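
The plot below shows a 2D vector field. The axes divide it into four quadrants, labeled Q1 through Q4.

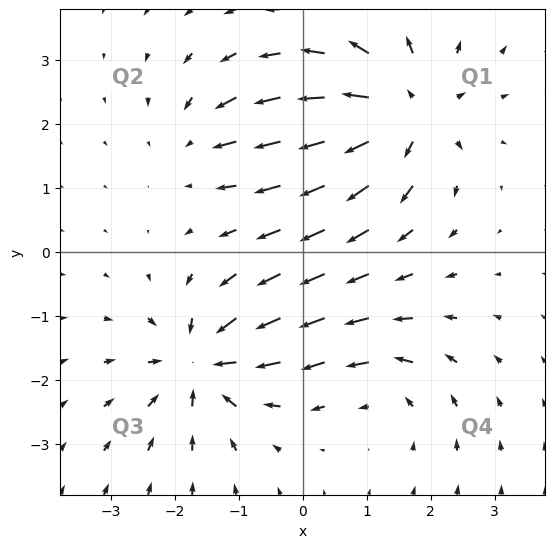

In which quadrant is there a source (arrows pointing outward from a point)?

Q1

The source sits at approximately (1.6, 2.2), which lies in quadrant Q1. The divergence there is about +6, positive as expected for a source.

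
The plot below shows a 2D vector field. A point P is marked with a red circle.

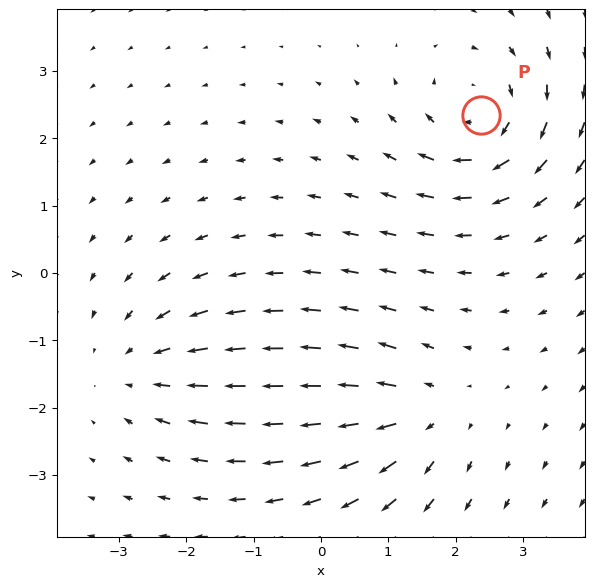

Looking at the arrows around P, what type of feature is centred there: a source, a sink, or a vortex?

vortex

At P (2.4, 2.3) the arrows circulate clockwise. Divergence ≈0, curl about -4 — near-zero divergence with nonzero curl is a vortex.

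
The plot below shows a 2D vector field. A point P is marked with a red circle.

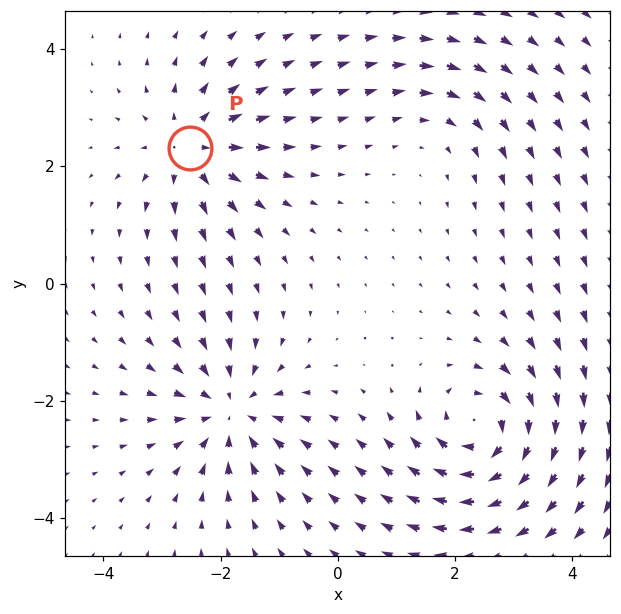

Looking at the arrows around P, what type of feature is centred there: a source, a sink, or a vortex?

source

At P (-2.5, 2.3) the arrows spread outward. Divergence about +4, curl ≈0 — positive divergence with near-zero curl is a source.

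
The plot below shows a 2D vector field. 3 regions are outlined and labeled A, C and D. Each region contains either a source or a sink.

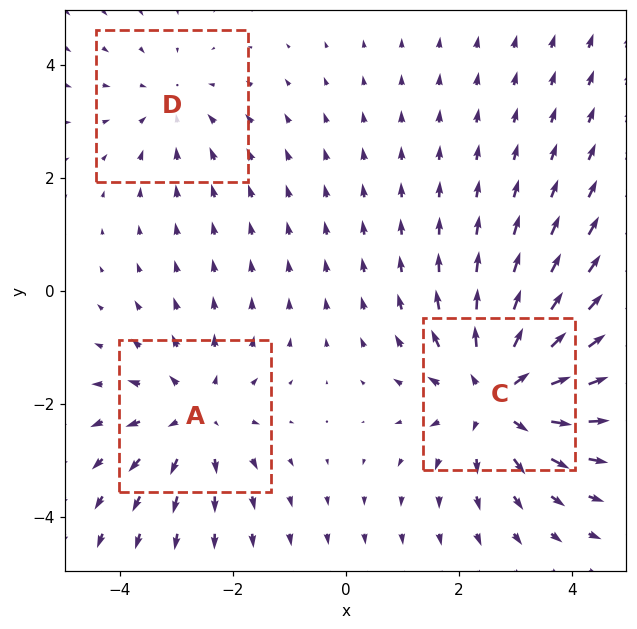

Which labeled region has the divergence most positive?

C

Divergence at each region's feature centre — A: about +3, C: about +4, D: about -2. Region C is most positive.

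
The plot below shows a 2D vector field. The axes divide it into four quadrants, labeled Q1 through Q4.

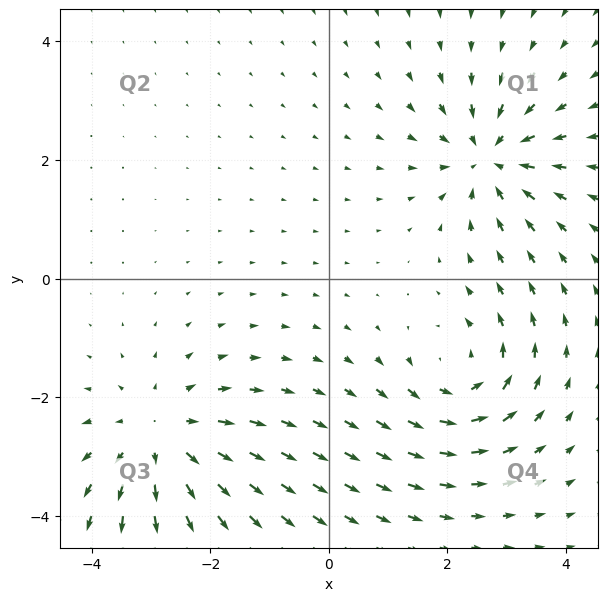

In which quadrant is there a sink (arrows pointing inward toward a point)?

Q1

The sink sits at approximately (2.7, 2.0), which lies in quadrant Q1. The divergence there is about -4, negative as expected for a sink.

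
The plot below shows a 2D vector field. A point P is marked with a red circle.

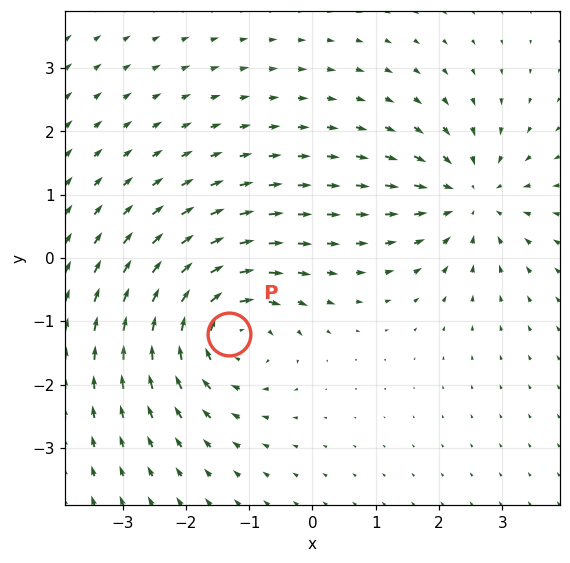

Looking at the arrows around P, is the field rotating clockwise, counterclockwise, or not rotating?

Near P at (-1.3, -1.2) the arrows circulate clockwise. The curl (z-component) there is about -4; negative curl means clockwise rotation.

clockwise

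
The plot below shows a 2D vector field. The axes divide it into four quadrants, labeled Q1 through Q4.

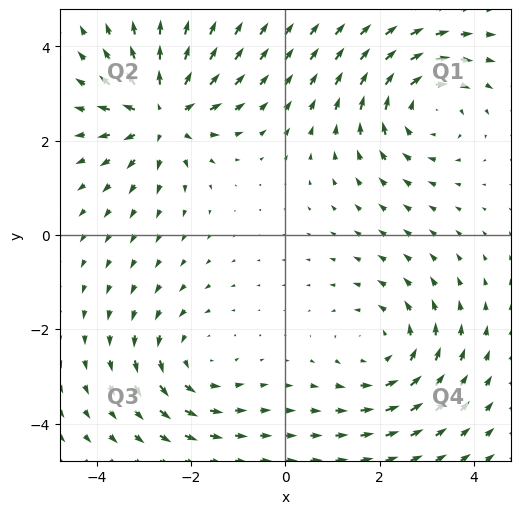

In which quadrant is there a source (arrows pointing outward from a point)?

The source sits at approximately (-2.6, 2.6), which lies in quadrant Q2. The divergence there is about +5, positive as expected for a source.

Q2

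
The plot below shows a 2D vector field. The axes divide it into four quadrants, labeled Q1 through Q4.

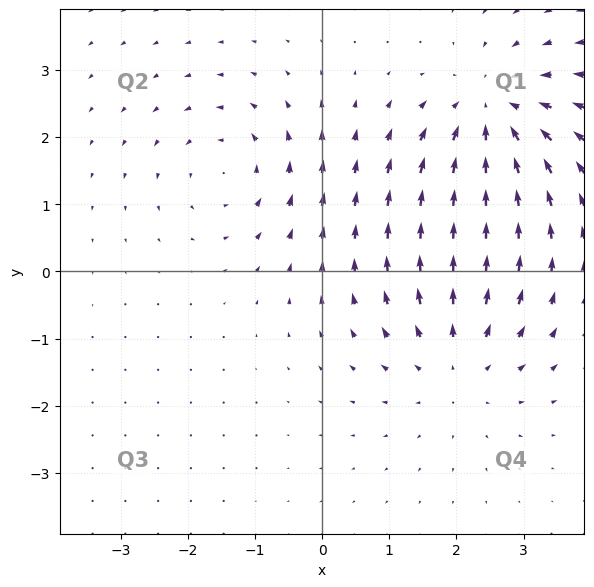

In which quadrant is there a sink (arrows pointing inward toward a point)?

Q1

The sink sits at approximately (2.5, 2.4), which lies in quadrant Q1. The divergence there is about -5, negative as expected for a sink.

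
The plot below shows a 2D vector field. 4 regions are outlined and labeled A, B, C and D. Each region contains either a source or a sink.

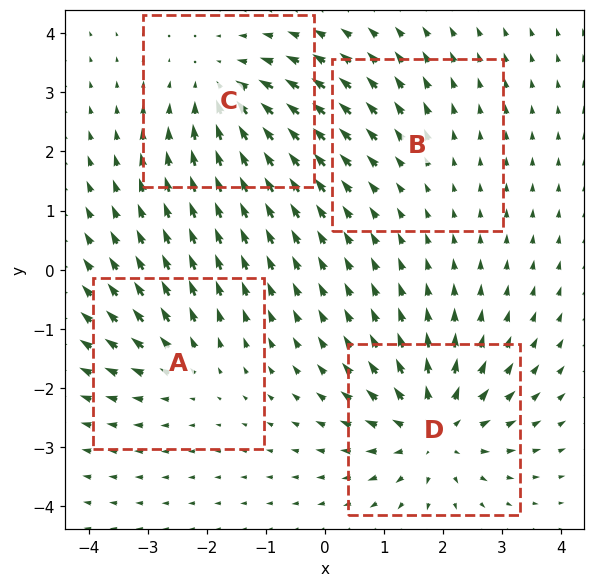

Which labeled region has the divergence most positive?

Divergence at each region's feature centre — A: about +3, B: about +2, C: about -5, D: about +6. Region D is most positive.

D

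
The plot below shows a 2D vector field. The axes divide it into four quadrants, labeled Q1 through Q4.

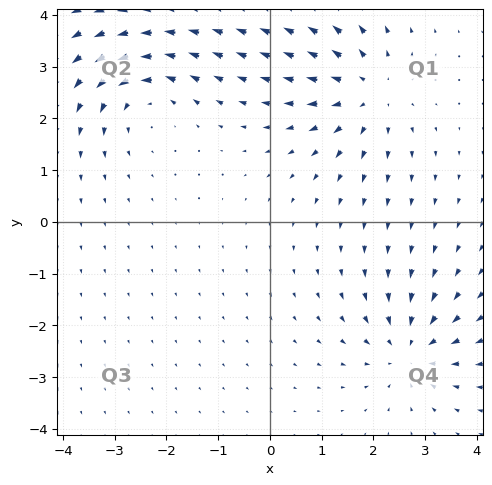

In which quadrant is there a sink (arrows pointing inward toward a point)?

The sink sits at approximately (2.7, -2.5), which lies in quadrant Q4. The divergence there is about -5, negative as expected for a sink.

Q4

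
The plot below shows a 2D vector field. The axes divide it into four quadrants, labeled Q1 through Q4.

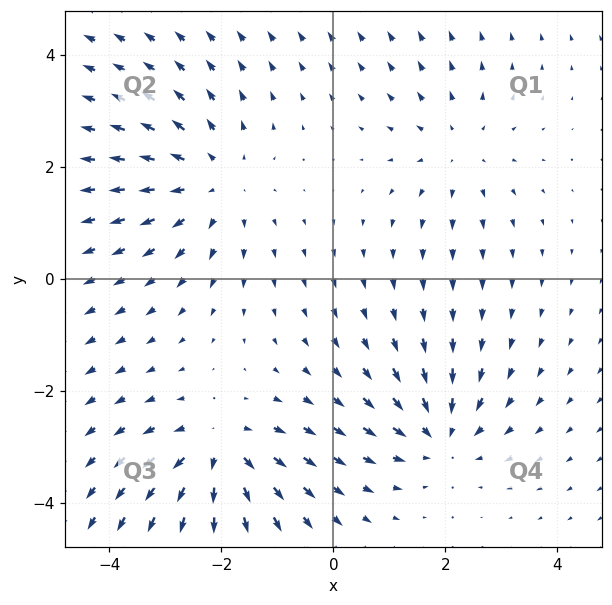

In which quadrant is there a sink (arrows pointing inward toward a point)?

The sink sits at approximately (1.9, -2.8), which lies in quadrant Q4. The divergence there is about -4, negative as expected for a sink.

Q4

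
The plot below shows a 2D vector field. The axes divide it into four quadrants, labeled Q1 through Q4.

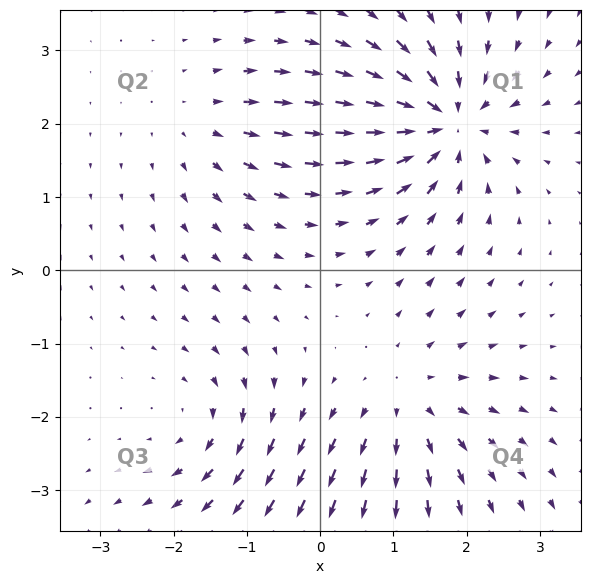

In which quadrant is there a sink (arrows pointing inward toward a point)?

Q1

The sink sits at approximately (1.7, 2.0), which lies in quadrant Q1. The divergence there is about -7, negative as expected for a sink.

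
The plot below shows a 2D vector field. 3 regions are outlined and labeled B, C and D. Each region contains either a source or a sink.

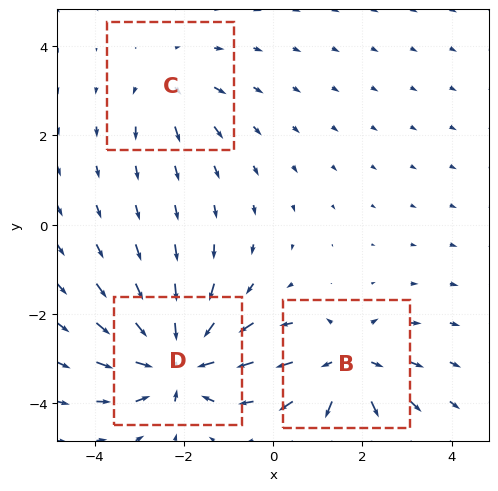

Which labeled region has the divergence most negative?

Divergence at each region's feature centre — B: about +4, C: about +2, D: about -6. Region D is most negative.

D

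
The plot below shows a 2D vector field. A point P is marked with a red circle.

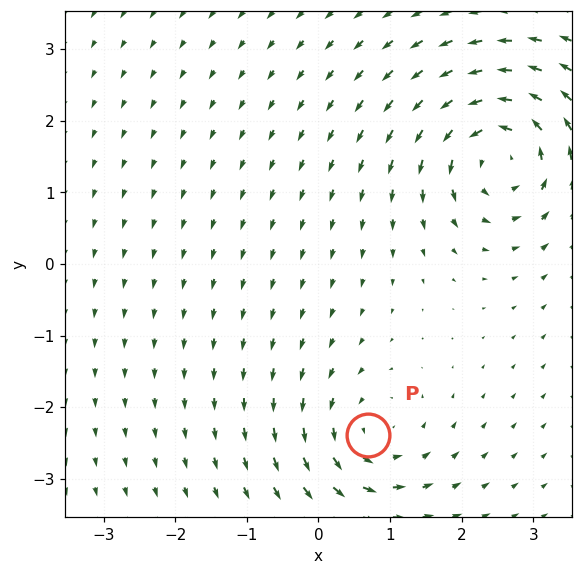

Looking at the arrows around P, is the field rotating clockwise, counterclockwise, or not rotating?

counterclockwise

Near P at (0.7, -2.4) the arrows circulate counterclockwise. The curl (z-component) there is about +4; positive curl means counterclockwise rotation.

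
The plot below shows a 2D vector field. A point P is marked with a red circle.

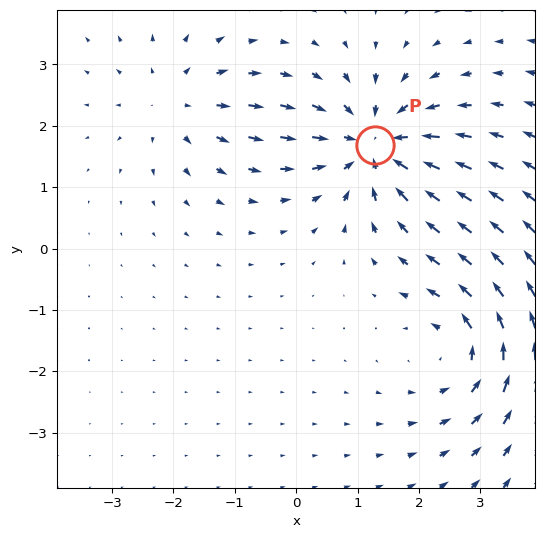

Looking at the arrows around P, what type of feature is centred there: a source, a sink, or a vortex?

sink

At P (1.3, 1.7) the arrows converge inward. Divergence about -5, curl ≈0 — negative divergence with near-zero curl is a sink.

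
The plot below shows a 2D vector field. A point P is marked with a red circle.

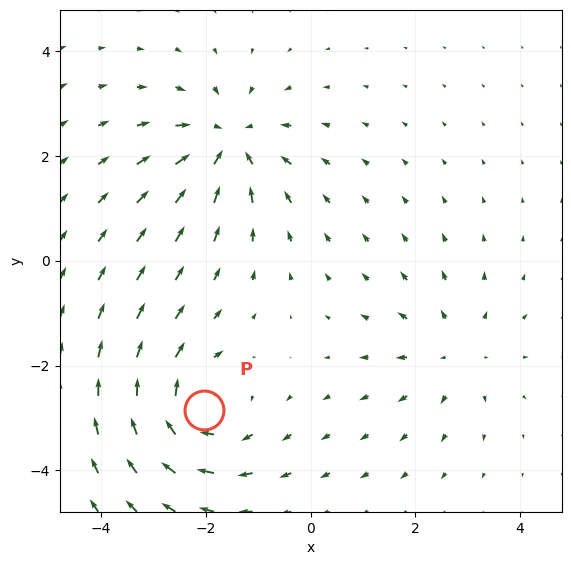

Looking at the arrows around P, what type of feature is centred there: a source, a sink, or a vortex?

vortex

At P (-2.0, -2.9) the arrows circulate clockwise. Divergence ≈0, curl about -4 — near-zero divergence with nonzero curl is a vortex.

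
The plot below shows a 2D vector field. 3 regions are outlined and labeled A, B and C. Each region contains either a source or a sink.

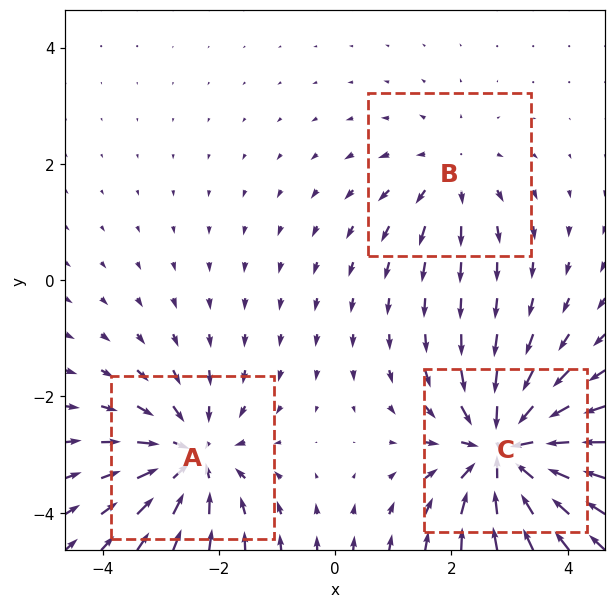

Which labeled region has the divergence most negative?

C

Divergence at each region's feature centre — A: about -4, B: about +2, C: about -5. Region C is most negative.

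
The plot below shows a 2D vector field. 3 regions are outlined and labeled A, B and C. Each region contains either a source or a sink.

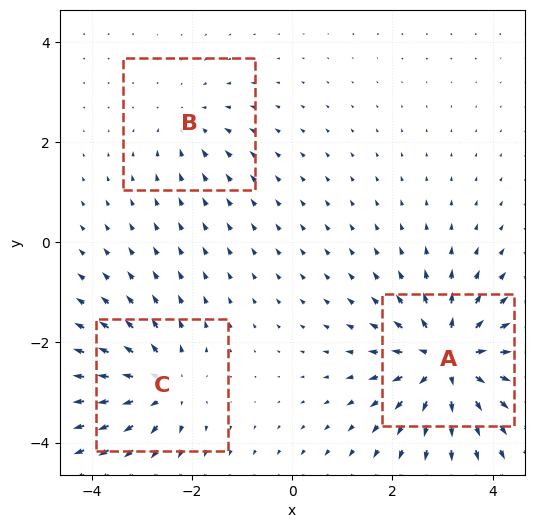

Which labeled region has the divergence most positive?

Divergence at each region's feature centre — A: about +6, B: about -2, C: about +4. Region A is most positive.

A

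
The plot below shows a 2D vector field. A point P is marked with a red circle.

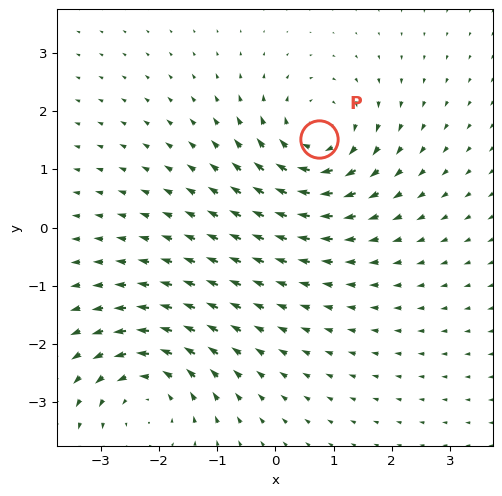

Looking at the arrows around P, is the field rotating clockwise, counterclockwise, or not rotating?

clockwise

Near P at (0.7, 1.5) the arrows circulate clockwise. The curl (z-component) there is about -3; negative curl means clockwise rotation.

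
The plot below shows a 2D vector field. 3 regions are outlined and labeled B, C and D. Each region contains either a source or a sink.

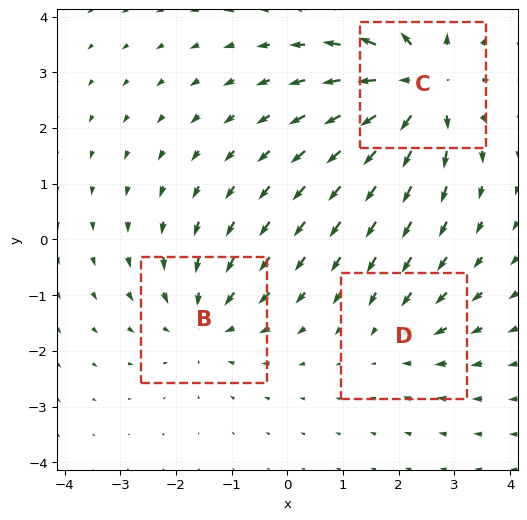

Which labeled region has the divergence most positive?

Divergence at each region's feature centre — B: about -3, C: about +4, D: about -2. Region C is most positive.

C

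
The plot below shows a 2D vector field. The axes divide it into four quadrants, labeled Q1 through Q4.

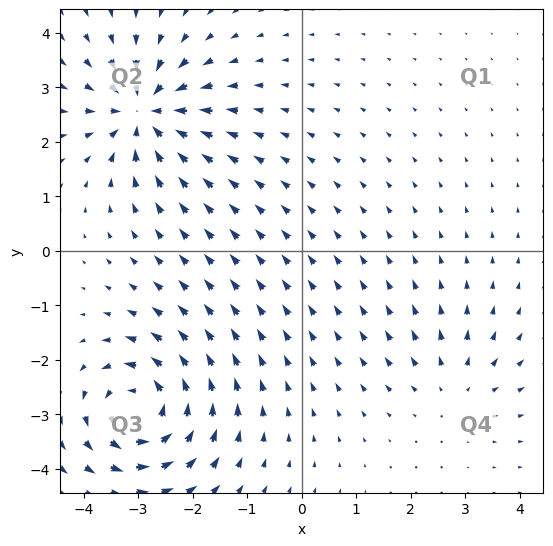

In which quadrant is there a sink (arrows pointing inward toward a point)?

Q2

The sink sits at approximately (-2.9, 2.5), which lies in quadrant Q2. The divergence there is about -6, negative as expected for a sink.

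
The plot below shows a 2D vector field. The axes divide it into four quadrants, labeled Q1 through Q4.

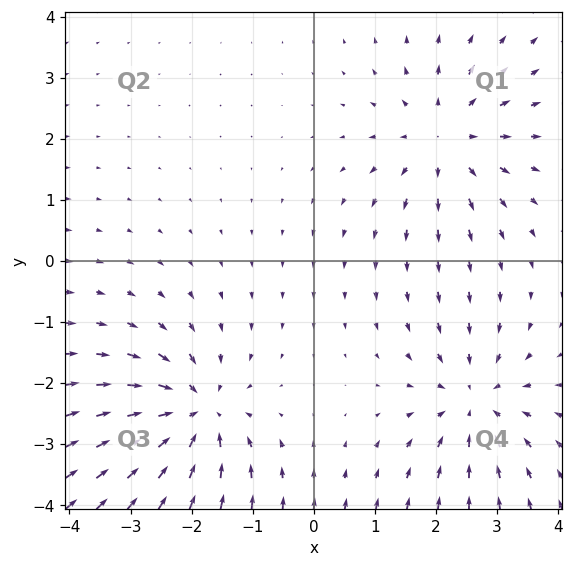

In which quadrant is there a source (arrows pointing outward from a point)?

Q1

The source sits at approximately (2.1, 2.0), which lies in quadrant Q1. The divergence there is about +4, positive as expected for a source.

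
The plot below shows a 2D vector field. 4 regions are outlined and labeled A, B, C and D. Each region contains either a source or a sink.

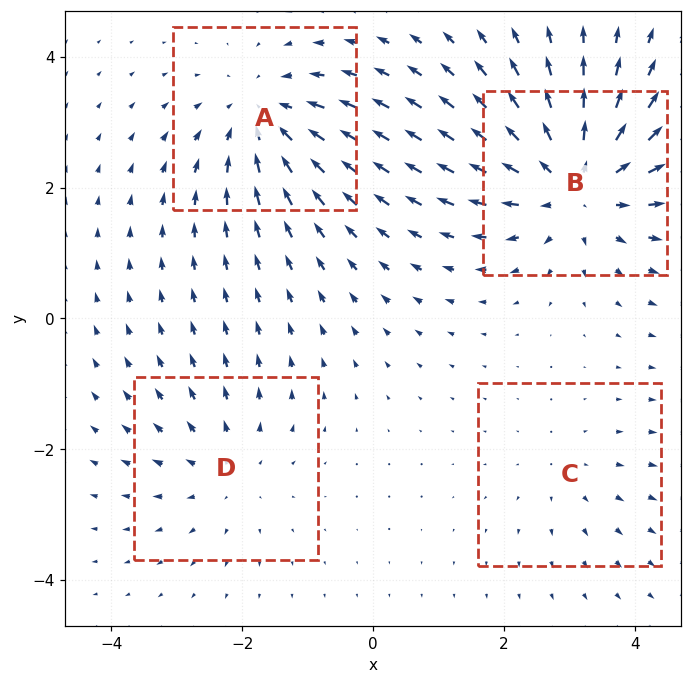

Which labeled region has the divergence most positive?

B

Divergence at each region's feature centre — A: about -4, B: about +6, C: about +2, D: about +3. Region B is most positive.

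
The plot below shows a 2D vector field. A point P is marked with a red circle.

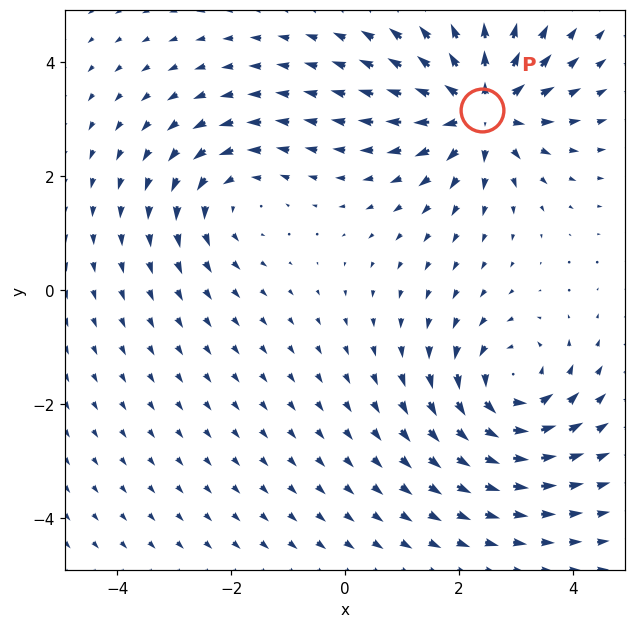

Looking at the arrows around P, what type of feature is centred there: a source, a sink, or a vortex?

source

At P (2.4, 3.2) the arrows spread outward. Divergence about +5, curl ≈0 — positive divergence with near-zero curl is a source.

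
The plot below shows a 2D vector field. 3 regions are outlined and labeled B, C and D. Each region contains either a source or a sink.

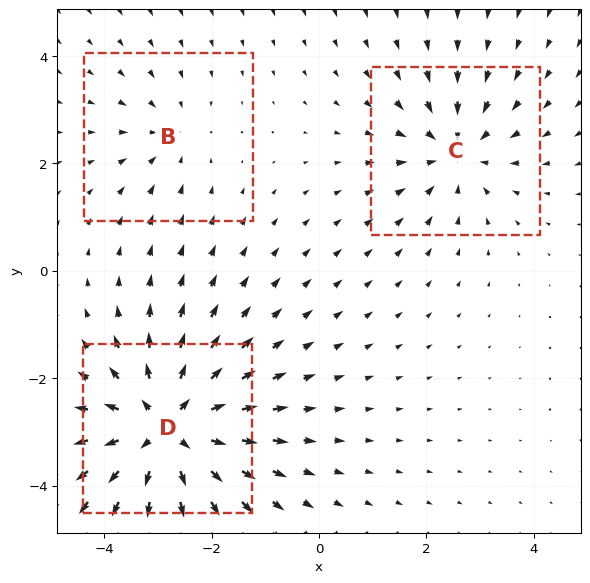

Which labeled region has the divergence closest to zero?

B

Divergence at each region's feature centre — B: about -2, C: about -3, D: about +5. Region B is closest to zero.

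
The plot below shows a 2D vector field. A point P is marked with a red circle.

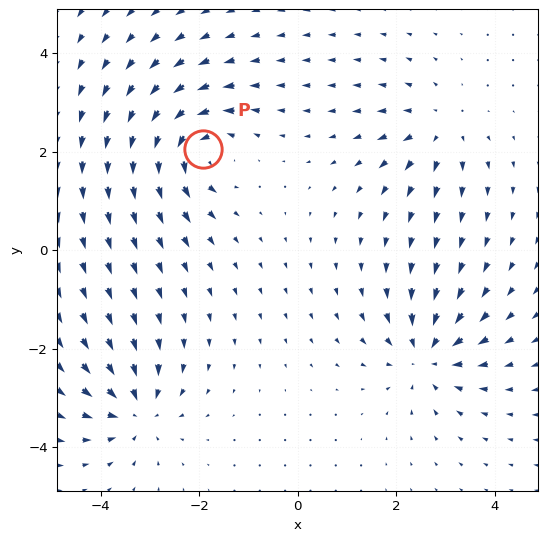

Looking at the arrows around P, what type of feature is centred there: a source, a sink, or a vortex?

vortex

At P (-1.9, 2.0) the arrows circulate counterclockwise. Divergence ≈0, curl about +7 — near-zero divergence with nonzero curl is a vortex.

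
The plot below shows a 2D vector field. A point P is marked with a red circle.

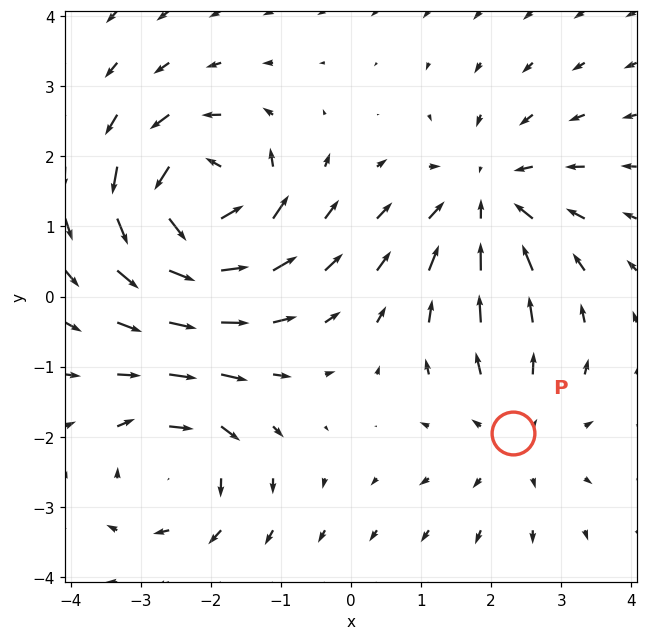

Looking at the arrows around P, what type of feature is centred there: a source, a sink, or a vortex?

source

At P (2.3, -1.9) the arrows spread outward. Divergence about +2, curl ≈0 — positive divergence with near-zero curl is a source.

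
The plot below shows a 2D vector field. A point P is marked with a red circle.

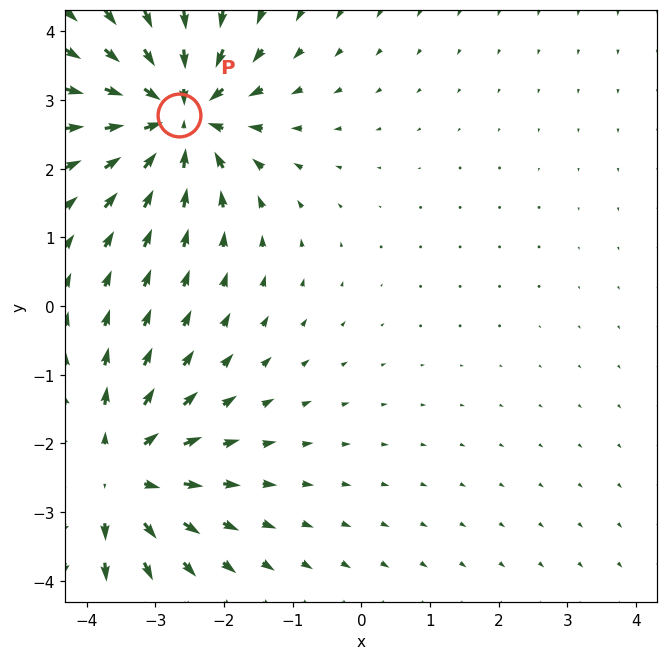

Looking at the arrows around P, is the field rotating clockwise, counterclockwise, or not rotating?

not rotating

Near P at (-2.7, 2.8) the arrows show no circulation. The curl there is ≈0.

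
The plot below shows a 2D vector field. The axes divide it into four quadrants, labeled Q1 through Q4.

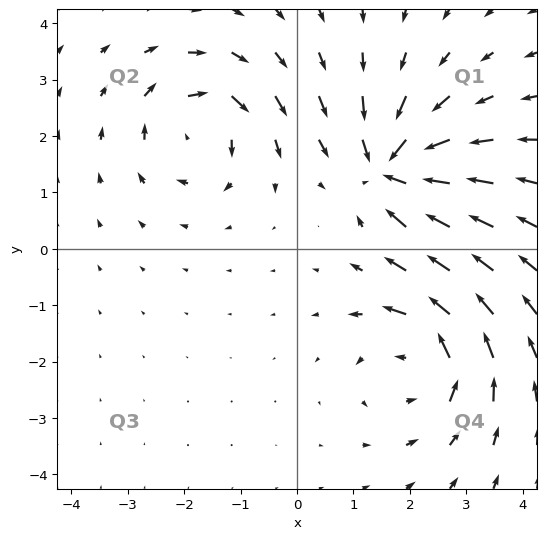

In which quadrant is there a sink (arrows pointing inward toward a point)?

The sink sits at approximately (1.7, 1.4), which lies in quadrant Q1. The divergence there is about -7, negative as expected for a sink.

Q1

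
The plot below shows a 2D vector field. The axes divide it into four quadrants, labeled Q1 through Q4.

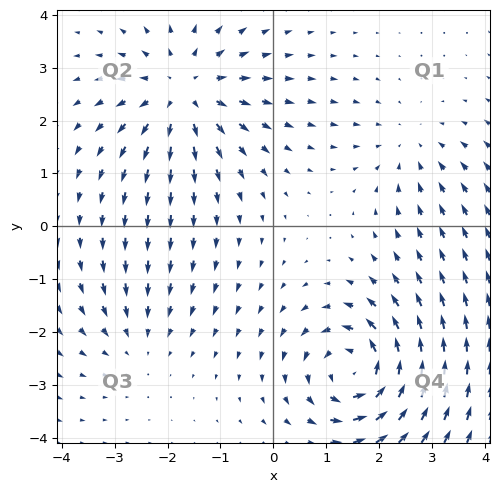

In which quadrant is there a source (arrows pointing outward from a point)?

The source sits at approximately (-1.7, 2.5), which lies in quadrant Q2. The divergence there is about +5, positive as expected for a source.

Q2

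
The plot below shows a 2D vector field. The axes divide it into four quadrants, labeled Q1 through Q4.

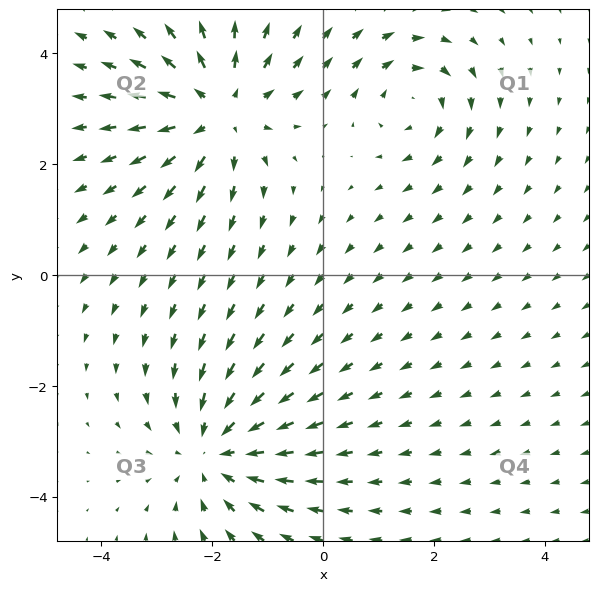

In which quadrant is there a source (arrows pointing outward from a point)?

The source sits at approximately (-1.9, 2.9), which lies in quadrant Q2. The divergence there is about +4, positive as expected for a source.

Q2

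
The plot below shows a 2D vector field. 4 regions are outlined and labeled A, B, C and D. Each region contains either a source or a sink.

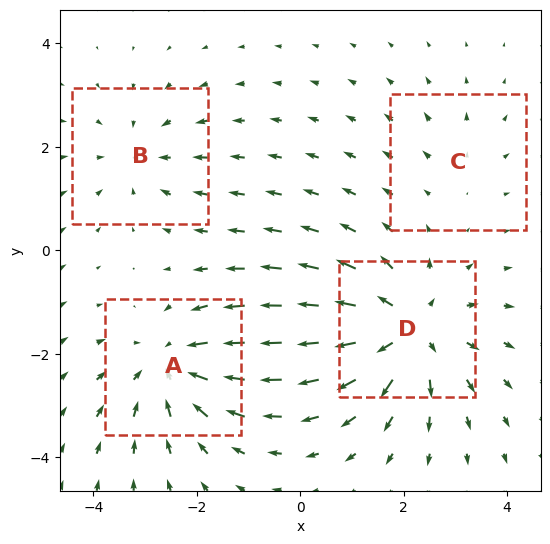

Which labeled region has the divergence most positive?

D

Divergence at each region's feature centre — A: about -5, B: about -3, C: about +2, D: about +6. Region D is most positive.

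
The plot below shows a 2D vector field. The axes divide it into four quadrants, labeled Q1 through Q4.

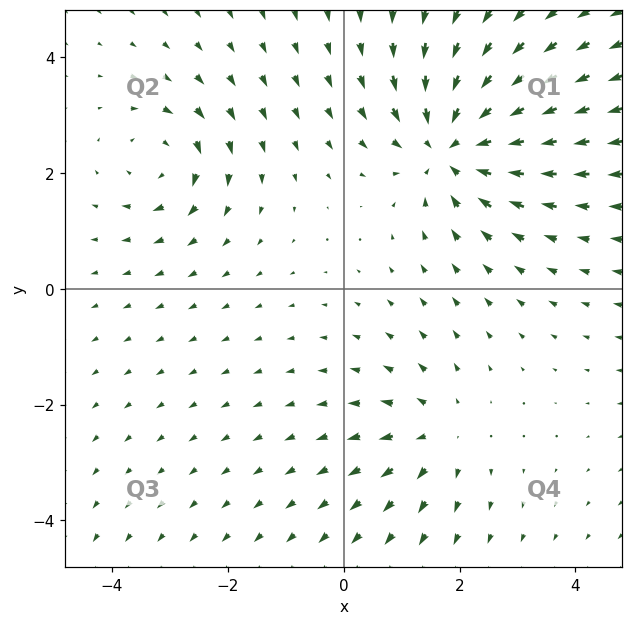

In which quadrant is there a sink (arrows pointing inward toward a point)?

Q1

The sink sits at approximately (1.9, 2.5), which lies in quadrant Q1. The divergence there is about -5, negative as expected for a sink.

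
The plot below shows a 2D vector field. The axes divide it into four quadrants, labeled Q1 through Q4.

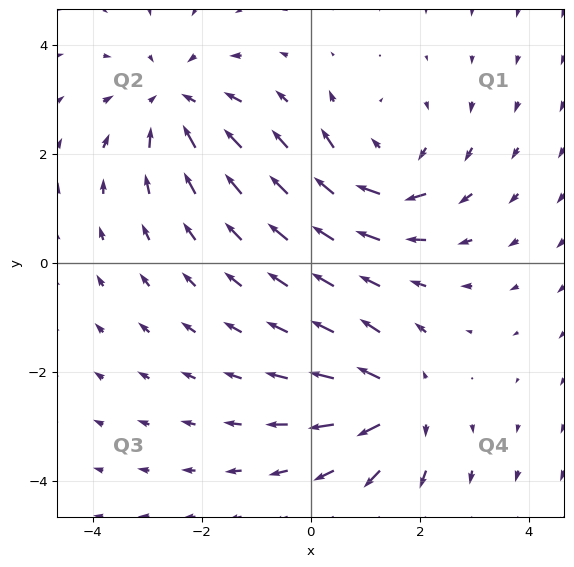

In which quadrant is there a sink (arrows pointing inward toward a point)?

The sink sits at approximately (-2.5, 2.9), which lies in quadrant Q2. The divergence there is about -4, negative as expected for a sink.

Q2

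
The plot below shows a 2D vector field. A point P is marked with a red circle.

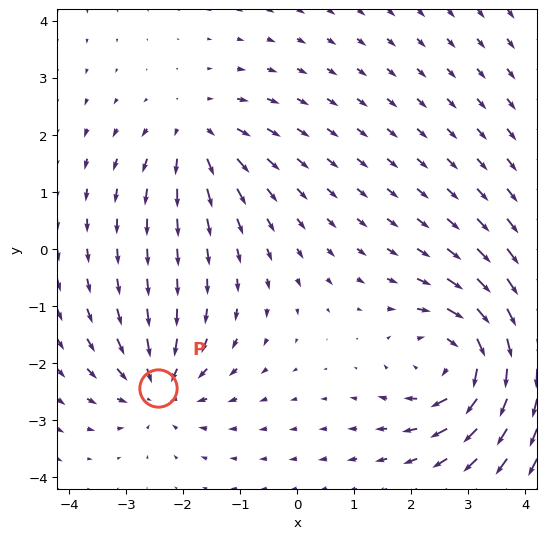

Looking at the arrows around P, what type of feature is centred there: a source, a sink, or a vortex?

At P (-2.4, -2.4) the arrows converge inward. Divergence about -4, curl ≈0 — negative divergence with near-zero curl is a sink.

sink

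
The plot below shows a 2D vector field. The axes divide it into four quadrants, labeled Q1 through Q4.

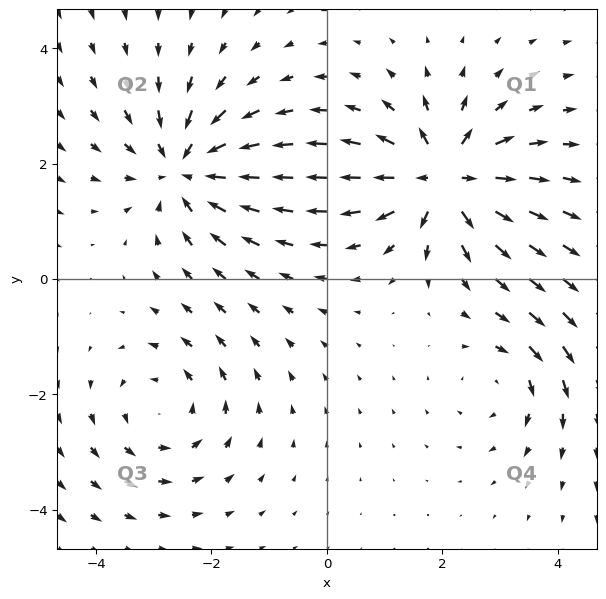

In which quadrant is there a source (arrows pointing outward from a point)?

Q1

The source sits at approximately (2.0, 1.7), which lies in quadrant Q1. The divergence there is about +6, positive as expected for a source.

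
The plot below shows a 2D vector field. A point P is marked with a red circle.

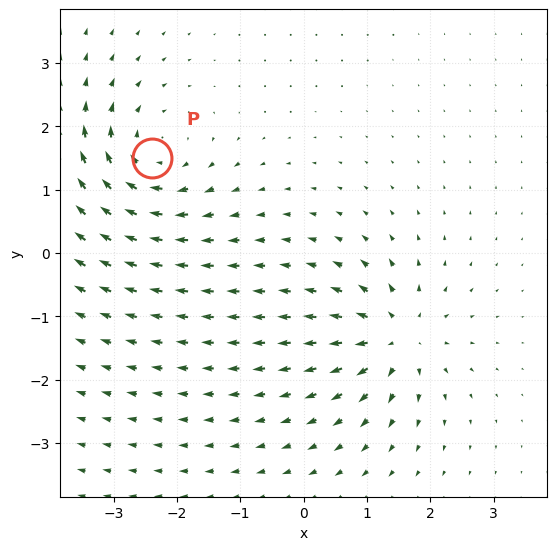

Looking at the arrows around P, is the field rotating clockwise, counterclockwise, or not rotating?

Near P at (-2.4, 1.5) the arrows circulate clockwise. The curl (z-component) there is about -4; negative curl means clockwise rotation.

clockwise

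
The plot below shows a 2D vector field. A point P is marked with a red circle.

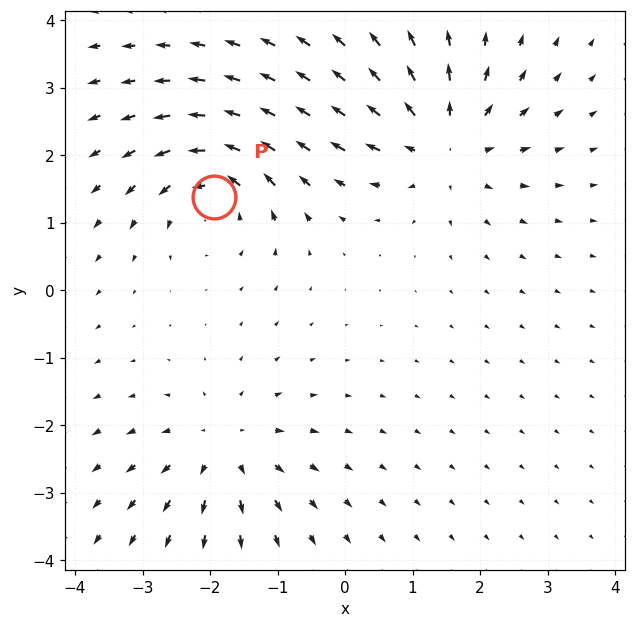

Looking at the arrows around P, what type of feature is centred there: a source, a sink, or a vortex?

vortex

At P (-1.9, 1.4) the arrows circulate counterclockwise. Divergence ≈0, curl about +5 — near-zero divergence with nonzero curl is a vortex.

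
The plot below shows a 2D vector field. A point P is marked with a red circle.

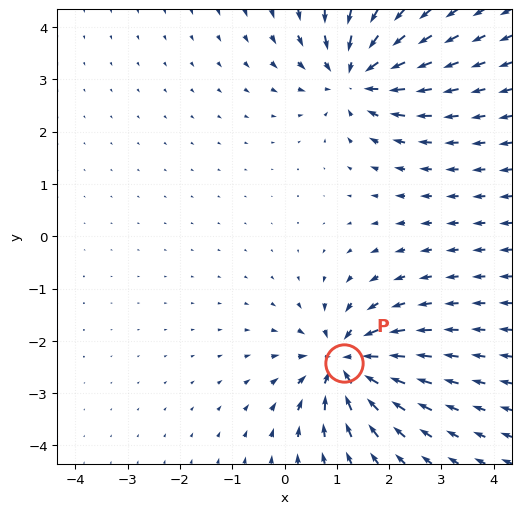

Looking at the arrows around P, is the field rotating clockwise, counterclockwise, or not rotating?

not rotating

Near P at (1.1, -2.4) the arrows show no circulation. The curl there is ≈0.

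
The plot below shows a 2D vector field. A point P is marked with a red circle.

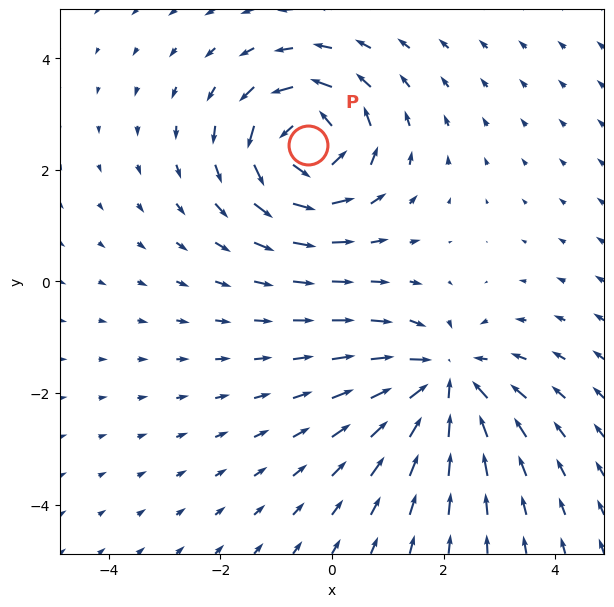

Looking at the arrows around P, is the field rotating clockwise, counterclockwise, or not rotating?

counterclockwise

Near P at (-0.4, 2.4) the arrows circulate counterclockwise. The curl (z-component) there is about +6; positive curl means counterclockwise rotation.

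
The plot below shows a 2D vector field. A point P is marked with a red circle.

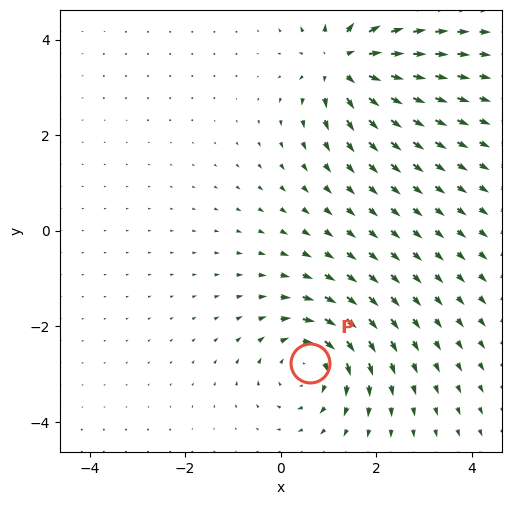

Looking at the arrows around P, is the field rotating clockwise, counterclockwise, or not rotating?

Near P at (0.6, -2.8) the arrows circulate clockwise. The curl (z-component) there is about -5; negative curl means clockwise rotation.

clockwise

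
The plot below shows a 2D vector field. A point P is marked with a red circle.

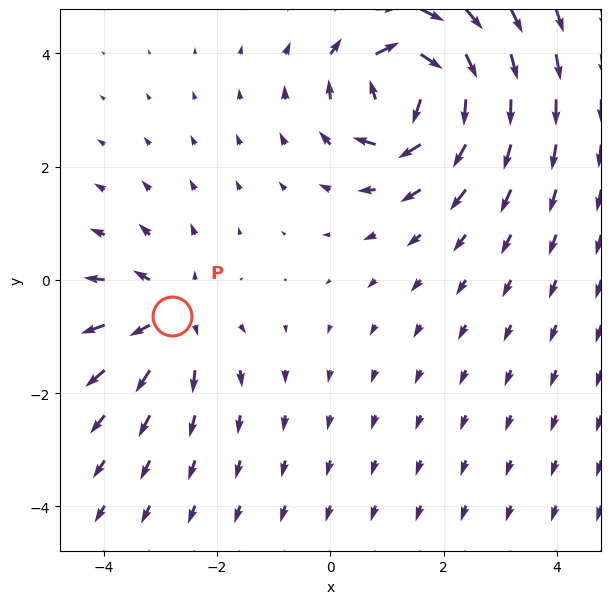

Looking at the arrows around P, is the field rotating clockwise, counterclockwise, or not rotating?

Near P at (-2.8, -0.6) the arrows show no circulation. The curl there is ≈0.

not rotating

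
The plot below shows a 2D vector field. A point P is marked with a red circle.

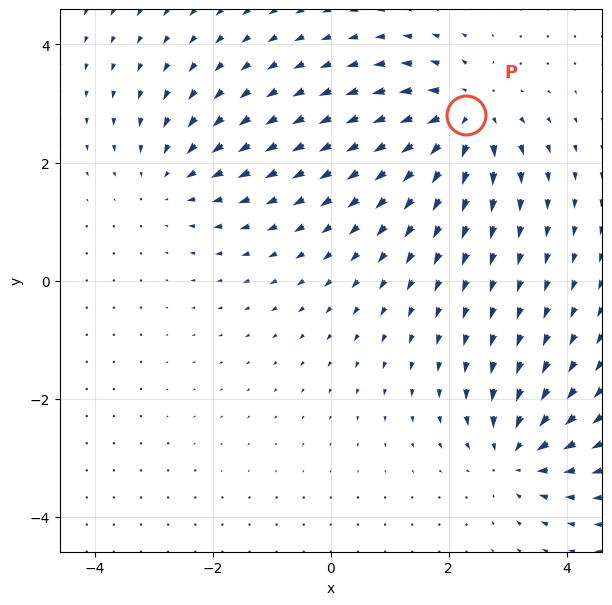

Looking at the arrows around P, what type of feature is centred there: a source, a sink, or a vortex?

source

At P (2.3, 2.8) the arrows spread outward. Divergence about +5, curl ≈0 — positive divergence with near-zero curl is a source.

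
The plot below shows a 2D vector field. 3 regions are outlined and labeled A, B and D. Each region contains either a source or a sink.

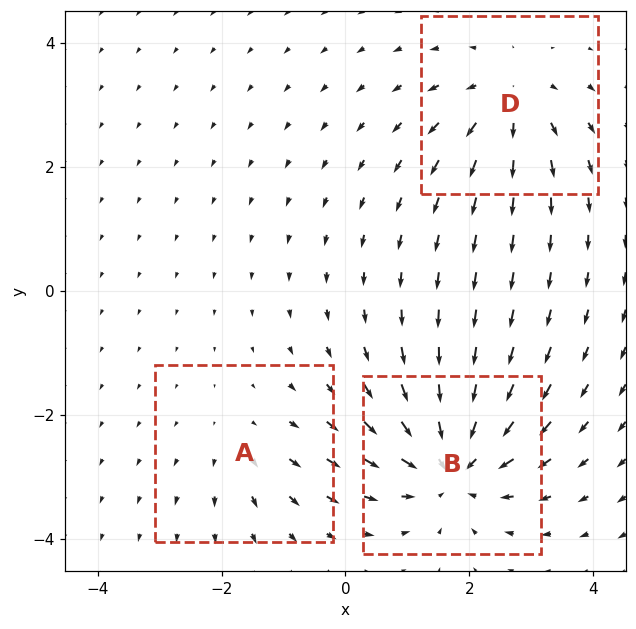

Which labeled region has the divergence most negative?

B

Divergence at each region's feature centre — A: about +2, B: about -5, D: about +4. Region B is most negative.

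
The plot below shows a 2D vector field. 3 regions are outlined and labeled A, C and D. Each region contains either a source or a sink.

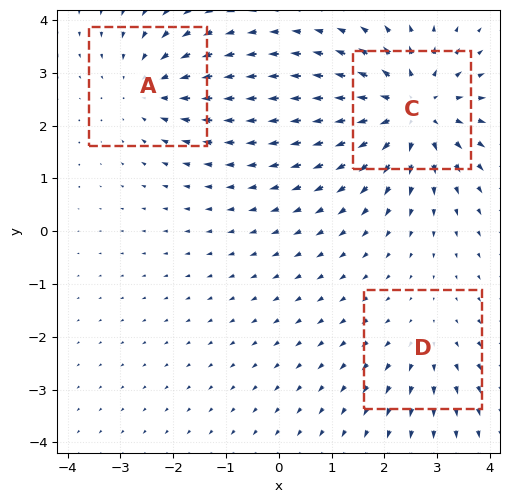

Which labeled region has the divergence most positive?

C

Divergence at each region's feature centre — A: about -3, C: about +5, D: about +2. Region C is most positive.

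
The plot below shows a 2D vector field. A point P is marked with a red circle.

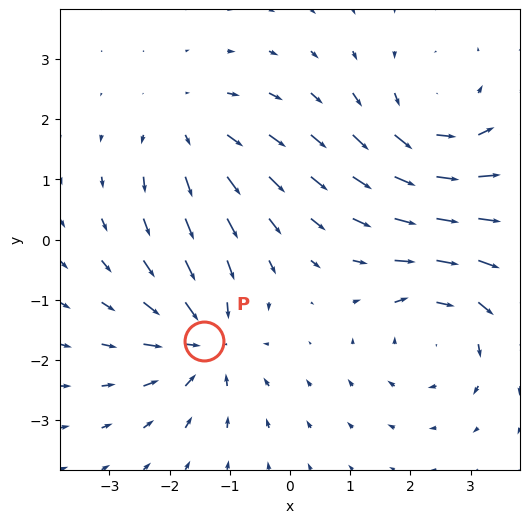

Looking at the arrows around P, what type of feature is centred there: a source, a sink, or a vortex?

At P (-1.4, -1.7) the arrows converge inward. Divergence about -5, curl ≈0 — negative divergence with near-zero curl is a sink.

sink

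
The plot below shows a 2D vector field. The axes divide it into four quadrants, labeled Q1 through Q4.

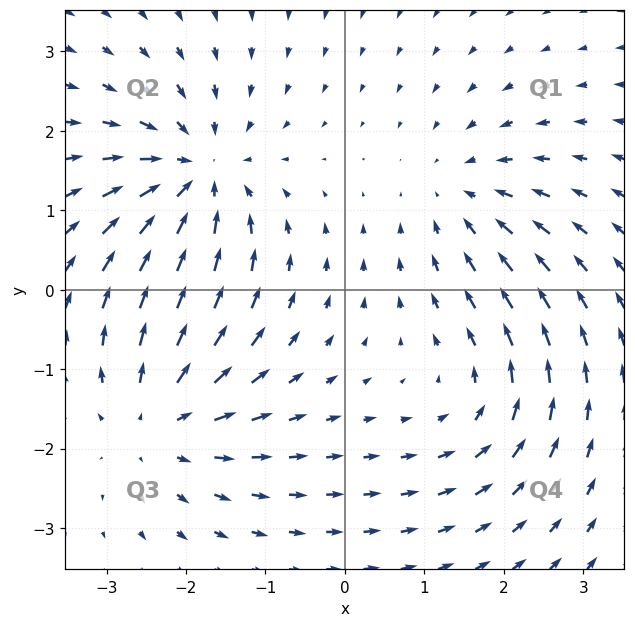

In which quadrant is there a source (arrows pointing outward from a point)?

Q3

The source sits at approximately (-2.4, -1.6), which lies in quadrant Q3. The divergence there is about +4, positive as expected for a source.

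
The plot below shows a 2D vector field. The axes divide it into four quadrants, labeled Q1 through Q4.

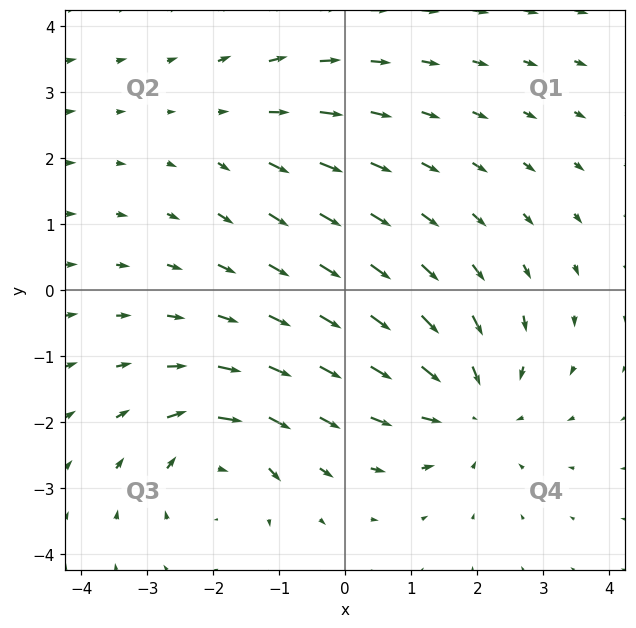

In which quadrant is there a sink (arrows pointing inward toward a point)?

Q4

The sink sits at approximately (1.9, -1.8), which lies in quadrant Q4. The divergence there is about -4, negative as expected for a sink.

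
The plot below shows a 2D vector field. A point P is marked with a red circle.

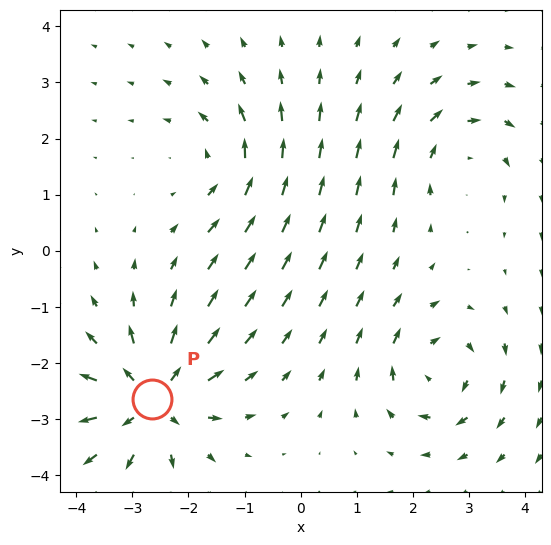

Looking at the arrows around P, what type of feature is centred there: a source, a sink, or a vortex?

source

At P (-2.6, -2.6) the arrows spread outward. Divergence about +6, curl ≈0 — positive divergence with near-zero curl is a source.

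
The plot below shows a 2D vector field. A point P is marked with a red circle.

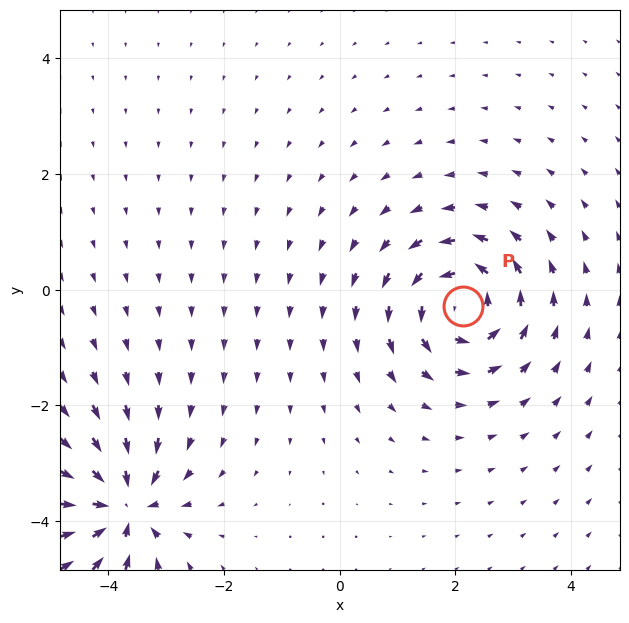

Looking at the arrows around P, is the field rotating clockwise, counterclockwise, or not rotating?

Near P at (2.1, -0.3) the arrows circulate counterclockwise. The curl (z-component) there is about +5; positive curl means counterclockwise rotation.

counterclockwise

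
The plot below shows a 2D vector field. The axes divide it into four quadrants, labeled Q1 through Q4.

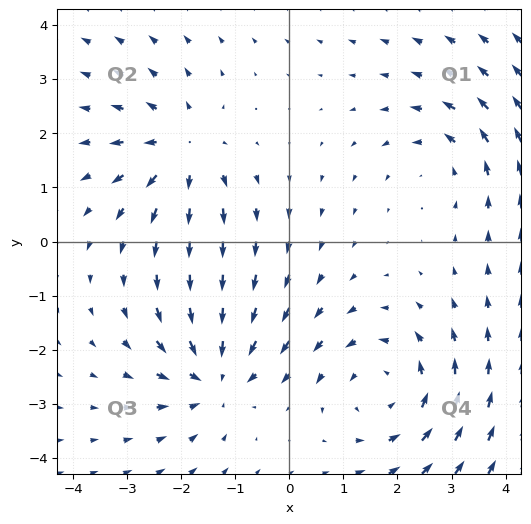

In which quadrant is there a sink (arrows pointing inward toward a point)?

The sink sits at approximately (-1.4, -2.5), which lies in quadrant Q3. The divergence there is about -4, negative as expected for a sink.

Q3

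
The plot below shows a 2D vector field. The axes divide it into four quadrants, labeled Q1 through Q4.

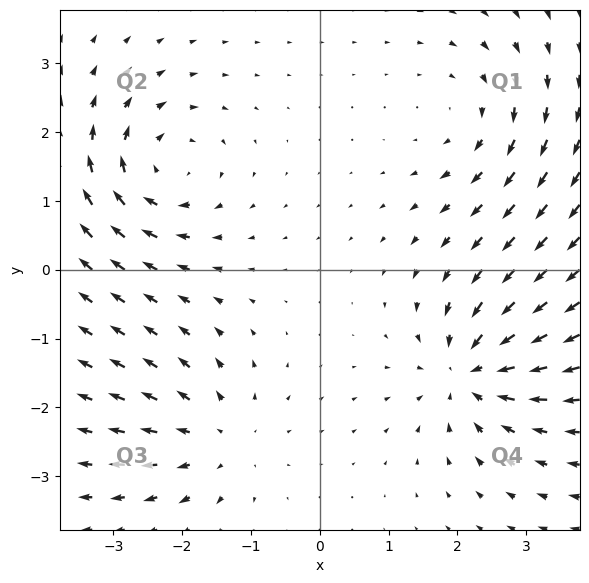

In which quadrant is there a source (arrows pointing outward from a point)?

The source sits at approximately (-1.5, -2.4), which lies in quadrant Q3. The divergence there is about +4, positive as expected for a source.

Q3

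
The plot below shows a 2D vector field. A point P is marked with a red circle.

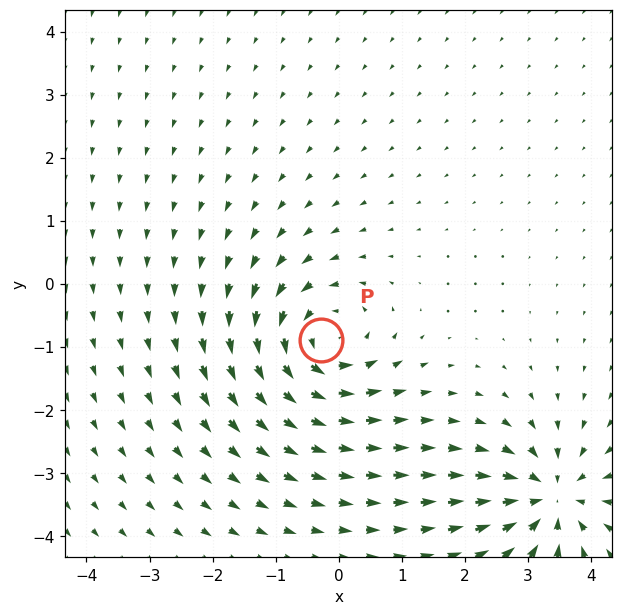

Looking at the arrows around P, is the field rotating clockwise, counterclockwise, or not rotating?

counterclockwise

Near P at (-0.3, -0.9) the arrows circulate counterclockwise. The curl (z-component) there is about +5; positive curl means counterclockwise rotation.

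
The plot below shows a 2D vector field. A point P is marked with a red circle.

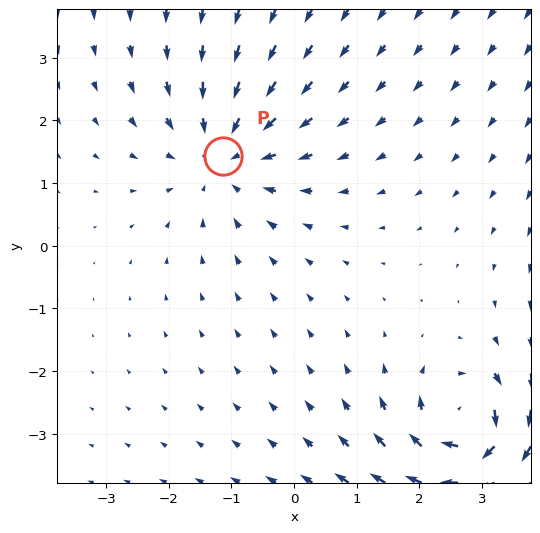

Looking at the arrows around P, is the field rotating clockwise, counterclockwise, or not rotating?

not rotating

Near P at (-1.1, 1.4) the arrows show no circulation. The curl there is ≈0.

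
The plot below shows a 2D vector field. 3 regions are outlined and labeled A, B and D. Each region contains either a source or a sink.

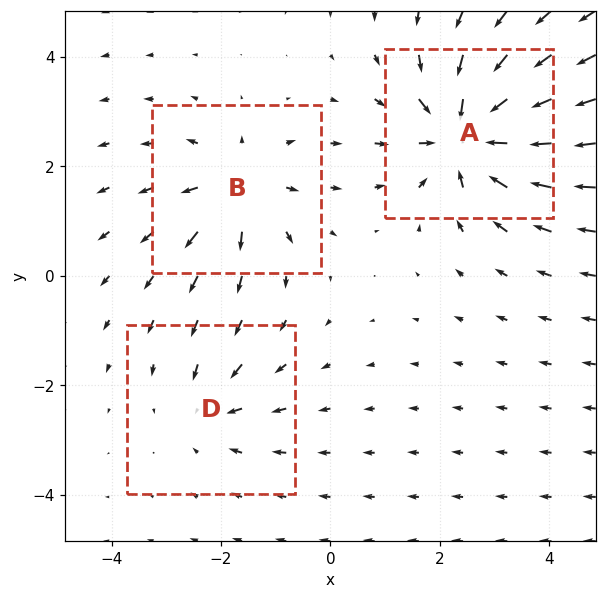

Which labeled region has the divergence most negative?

Divergence at each region's feature centre — A: about -6, B: about +4, D: about -2. Region A is most negative.

A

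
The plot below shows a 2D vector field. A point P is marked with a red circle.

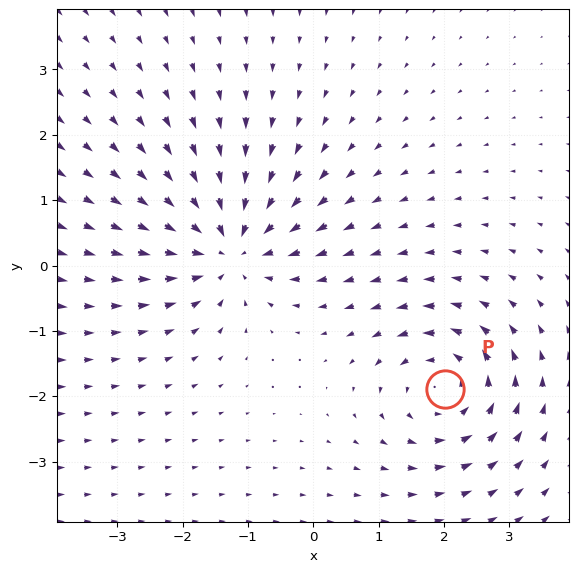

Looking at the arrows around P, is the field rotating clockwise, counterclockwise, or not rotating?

counterclockwise

Near P at (2.0, -1.9) the arrows circulate counterclockwise. The curl (z-component) there is about +5; positive curl means counterclockwise rotation.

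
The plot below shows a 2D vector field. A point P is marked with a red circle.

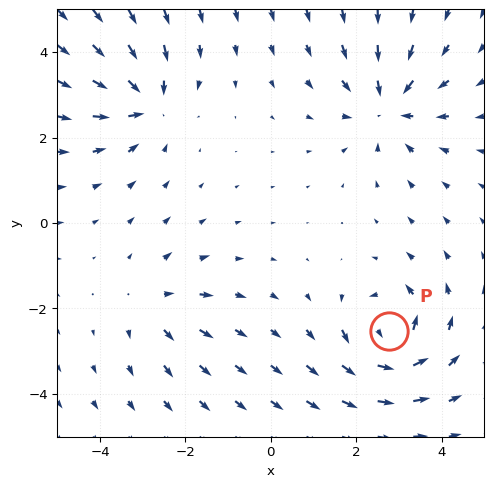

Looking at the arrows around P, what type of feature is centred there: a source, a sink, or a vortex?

vortex

At P (2.8, -2.5) the arrows circulate counterclockwise. Divergence ≈0, curl about +6 — near-zero divergence with nonzero curl is a vortex.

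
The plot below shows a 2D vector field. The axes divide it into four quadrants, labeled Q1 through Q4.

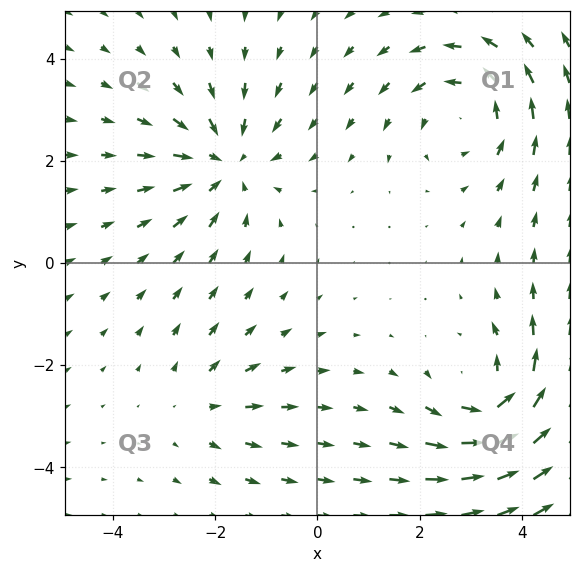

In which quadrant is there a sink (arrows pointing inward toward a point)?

Q2

The sink sits at approximately (-1.8, 2.0), which lies in quadrant Q2. The divergence there is about -4, negative as expected for a sink.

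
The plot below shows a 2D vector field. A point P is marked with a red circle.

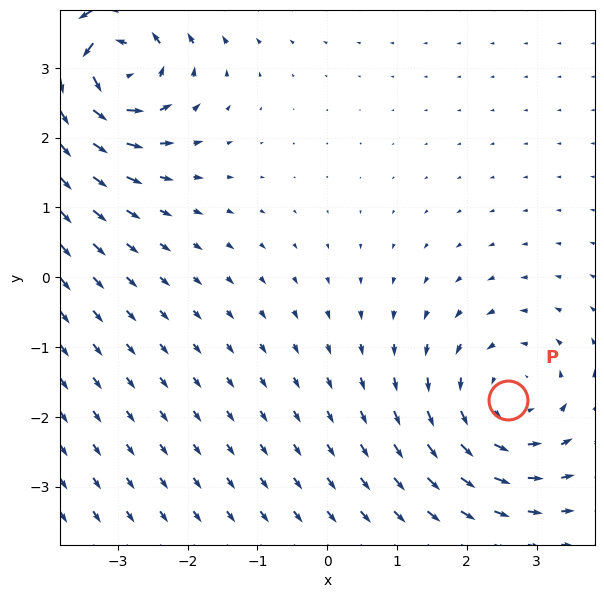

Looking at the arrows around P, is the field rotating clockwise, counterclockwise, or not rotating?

Near P at (2.6, -1.8) the arrows circulate counterclockwise. The curl (z-component) there is about +3; positive curl means counterclockwise rotation.

counterclockwise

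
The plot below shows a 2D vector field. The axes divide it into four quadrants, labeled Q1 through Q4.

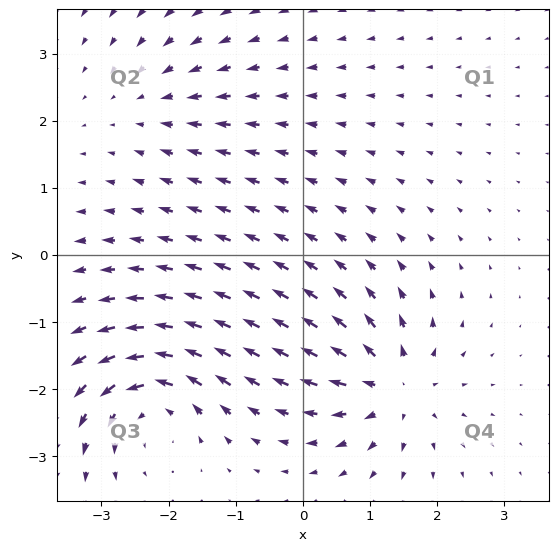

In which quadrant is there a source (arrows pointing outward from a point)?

Q4

The source sits at approximately (1.4, -2.0), which lies in quadrant Q4. The divergence there is about +5, positive as expected for a source.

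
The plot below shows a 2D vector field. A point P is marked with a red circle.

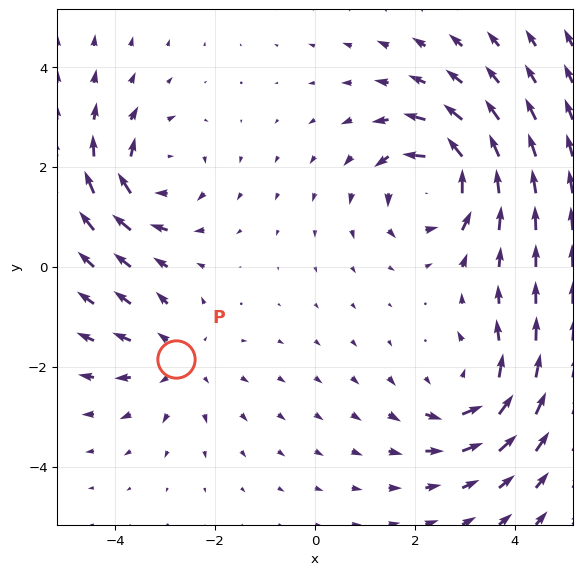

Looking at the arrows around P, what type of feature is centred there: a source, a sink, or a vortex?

At P (-2.8, -1.8) the arrows spread outward. Divergence about +3, curl ≈0 — positive divergence with near-zero curl is a source.

source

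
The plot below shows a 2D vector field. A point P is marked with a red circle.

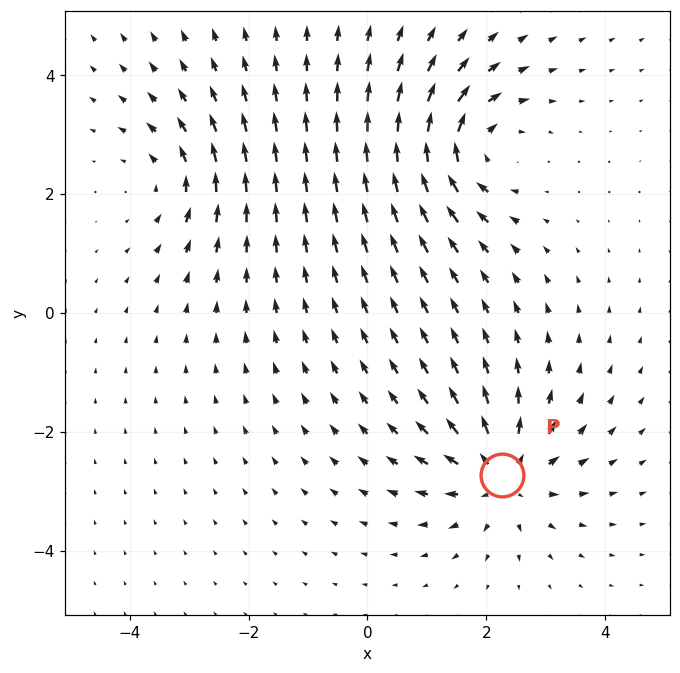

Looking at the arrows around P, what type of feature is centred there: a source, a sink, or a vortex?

source

At P (2.3, -2.7) the arrows spread outward. Divergence about +5, curl ≈0 — positive divergence with near-zero curl is a source.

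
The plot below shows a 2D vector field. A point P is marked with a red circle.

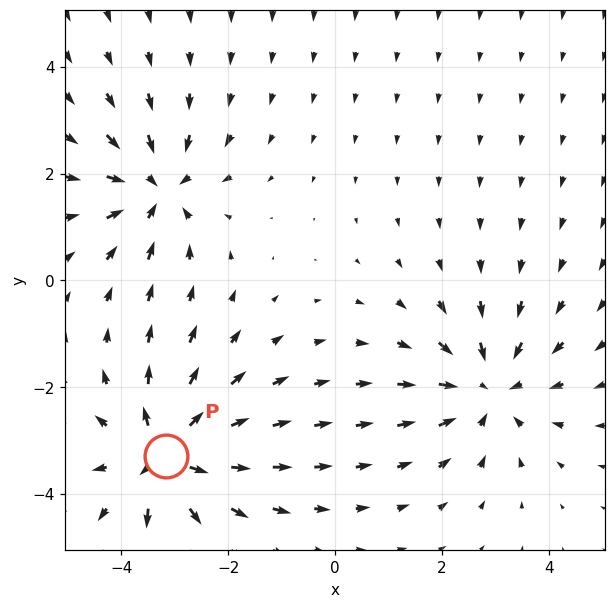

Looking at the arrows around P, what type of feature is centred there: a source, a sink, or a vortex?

At P (-3.2, -3.3) the arrows spread outward. Divergence about +6, curl ≈0 — positive divergence with near-zero curl is a source.

source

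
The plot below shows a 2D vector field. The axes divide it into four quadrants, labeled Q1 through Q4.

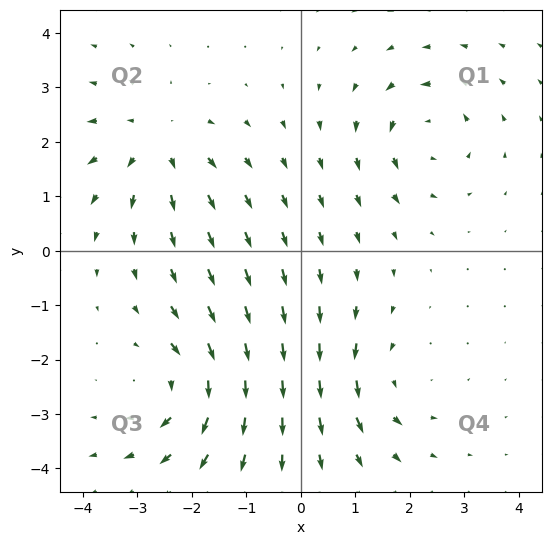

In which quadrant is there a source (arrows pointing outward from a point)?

Q2

The source sits at approximately (-2.6, 2.0), which lies in quadrant Q2. The divergence there is about +3, positive as expected for a source.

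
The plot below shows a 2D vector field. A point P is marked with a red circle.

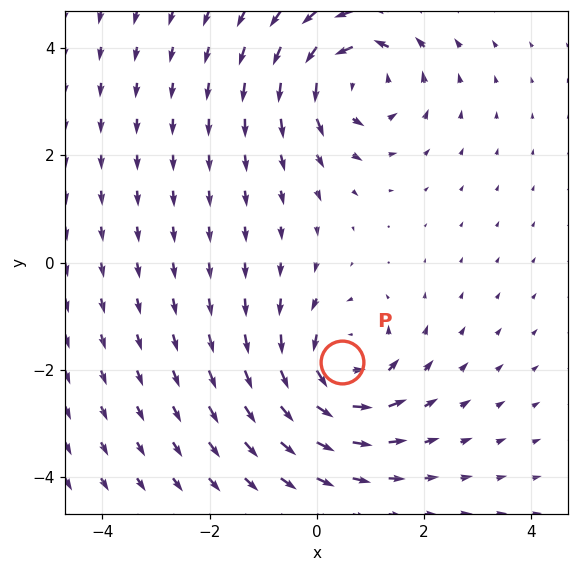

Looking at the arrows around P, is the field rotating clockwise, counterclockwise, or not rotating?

counterclockwise

Near P at (0.5, -1.9) the arrows circulate counterclockwise. The curl (z-component) there is about +5; positive curl means counterclockwise rotation.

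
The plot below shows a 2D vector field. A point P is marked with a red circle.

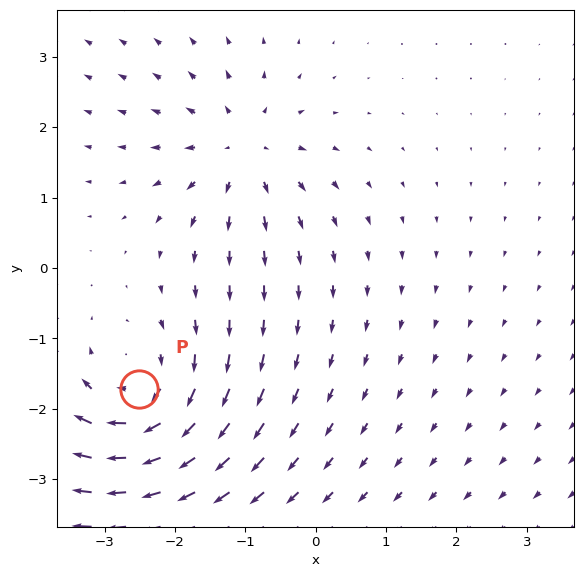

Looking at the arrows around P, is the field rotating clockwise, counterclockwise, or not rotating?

Near P at (-2.5, -1.7) the arrows circulate clockwise. The curl (z-component) there is about -5; negative curl means clockwise rotation.

clockwise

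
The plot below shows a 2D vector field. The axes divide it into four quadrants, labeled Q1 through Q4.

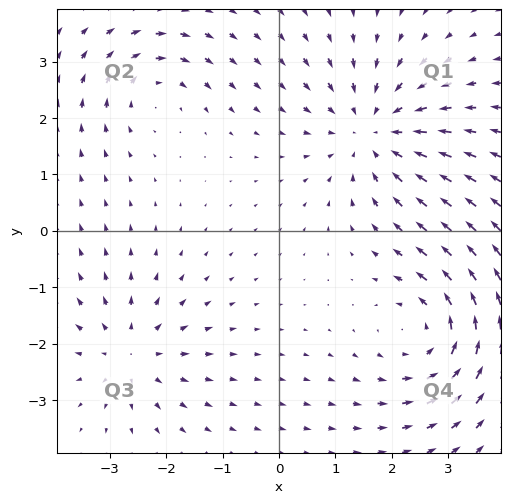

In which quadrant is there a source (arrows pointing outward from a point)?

The source sits at approximately (-2.6, -2.2), which lies in quadrant Q3. The divergence there is about +3, positive as expected for a source.

Q3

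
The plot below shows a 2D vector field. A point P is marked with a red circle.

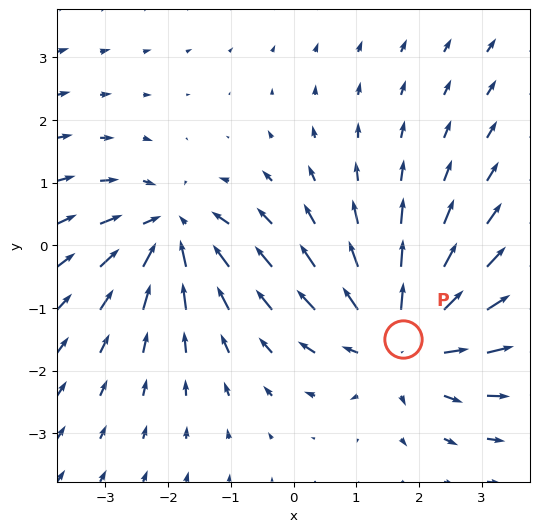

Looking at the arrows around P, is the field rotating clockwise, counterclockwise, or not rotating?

Near P at (1.7, -1.5) the arrows show no circulation. The curl there is ≈0.

not rotating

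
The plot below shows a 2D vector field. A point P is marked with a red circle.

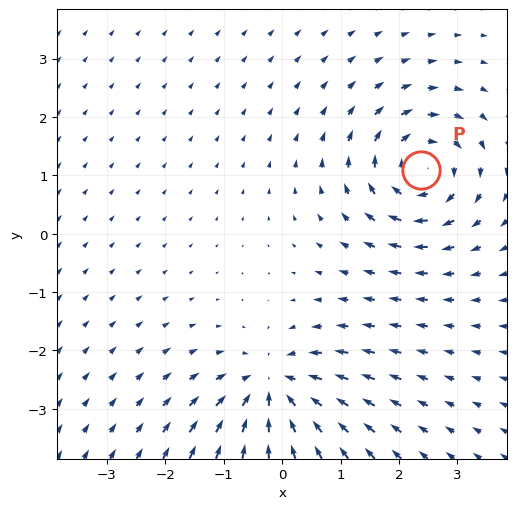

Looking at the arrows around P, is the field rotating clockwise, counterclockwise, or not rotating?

clockwise

Near P at (2.4, 1.1) the arrows circulate clockwise. The curl (z-component) there is about -6; negative curl means clockwise rotation.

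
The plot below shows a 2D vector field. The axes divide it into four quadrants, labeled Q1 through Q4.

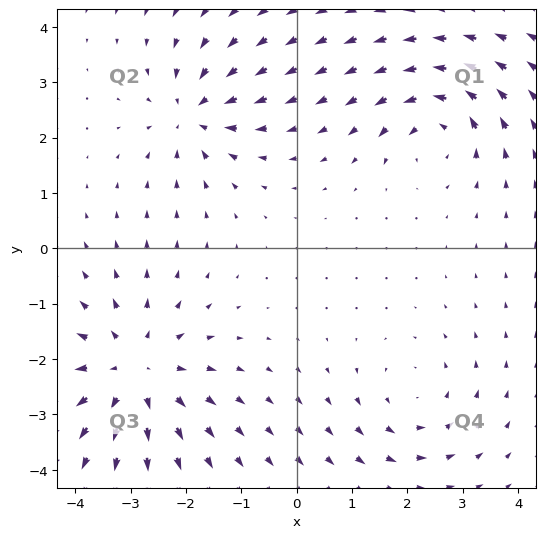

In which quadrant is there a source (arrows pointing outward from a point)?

Q3

The source sits at approximately (-2.9, -2.2), which lies in quadrant Q3. The divergence there is about +4, positive as expected for a source.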